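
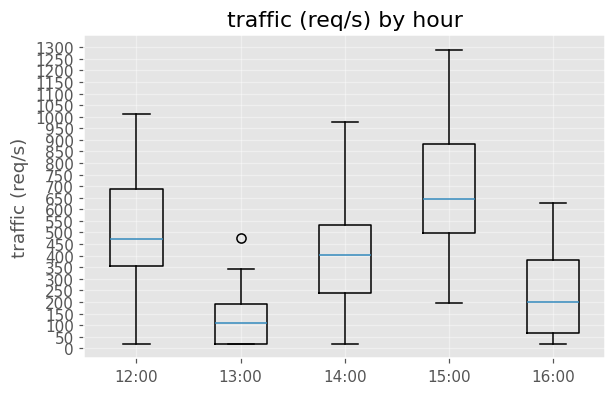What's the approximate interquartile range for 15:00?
≈ 400

Q3 ≈ 900, Q1 ≈ 500; IQR ≈ 400.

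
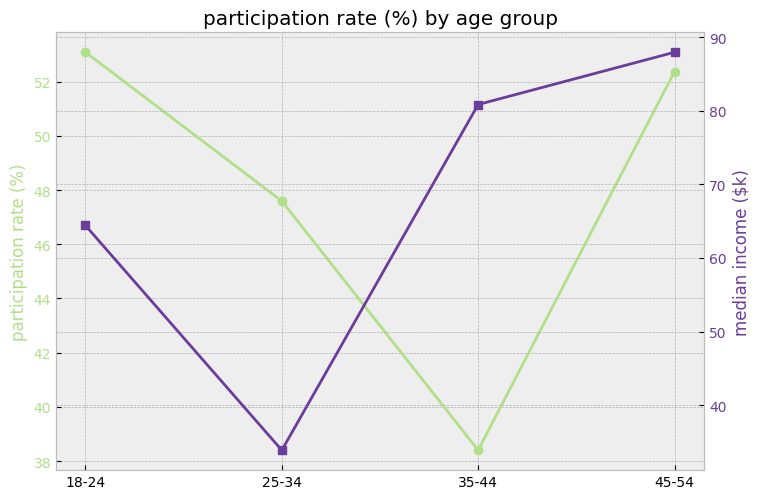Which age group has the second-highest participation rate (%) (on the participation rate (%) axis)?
Top 3 (on the participation rate (%) axis): 18-24 ≈ 54, 45-54 ≈ 52, 25-34 ≈ 48.

45-54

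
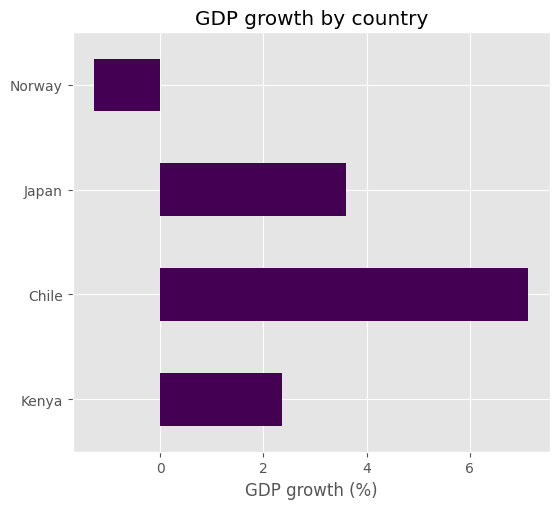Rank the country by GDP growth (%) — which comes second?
Top 3: Chile ≈ 7, Japan ≈ 4, Kenya ≈ 2.

Japan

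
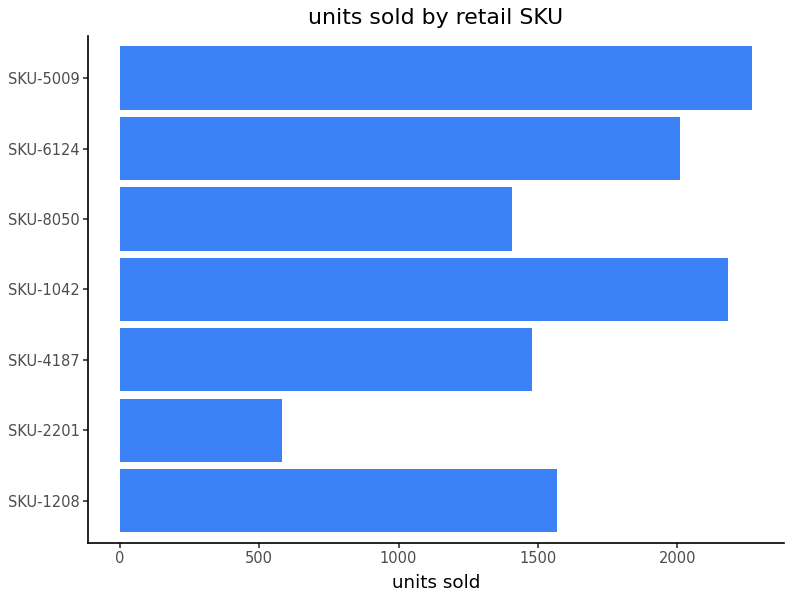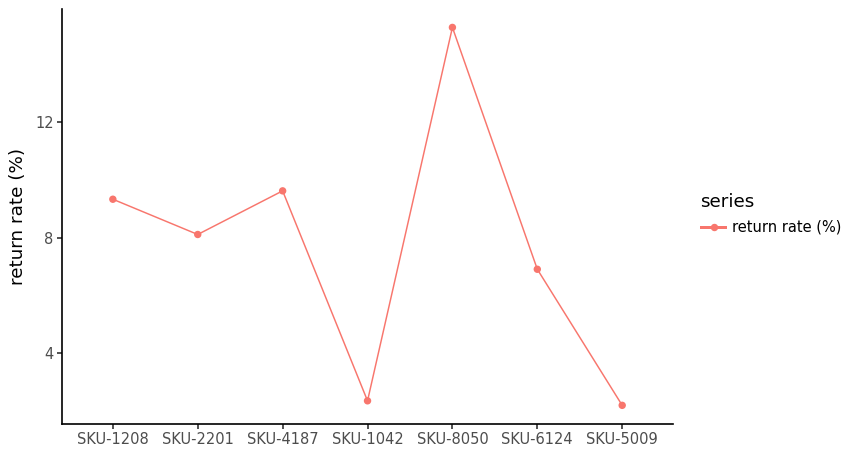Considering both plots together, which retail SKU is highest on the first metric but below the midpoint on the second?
SKU-5009

Chart 2 median return rate (%) ≈ 8; below-median retail SKUs: SKU-1042, SKU-6124, SKU-5009. Among those, SKU-5009 has the highest units sold (≈ 2500).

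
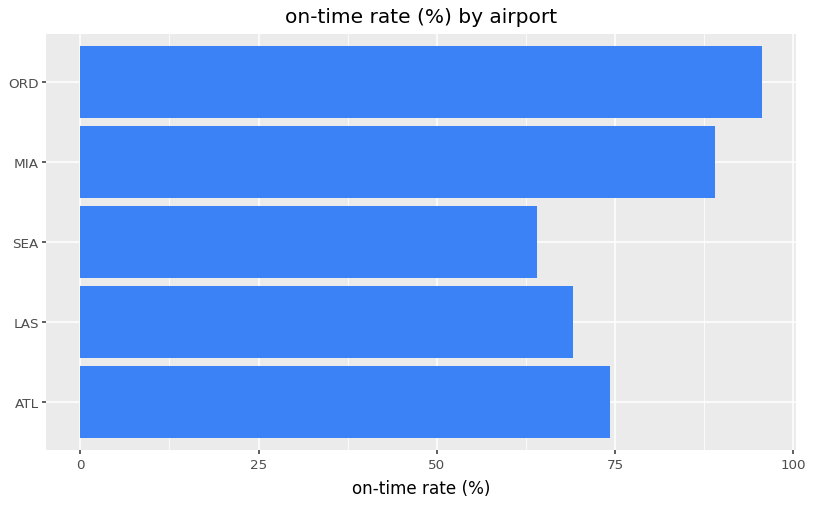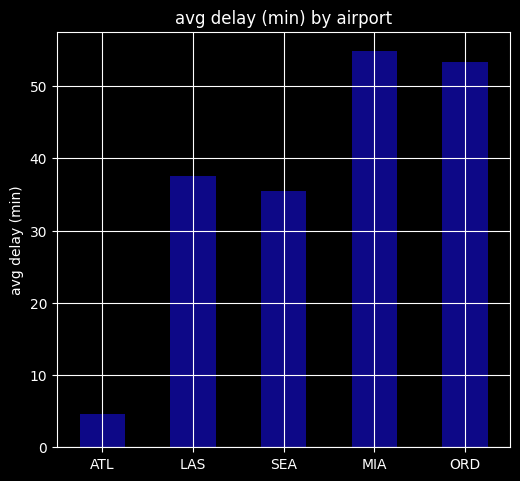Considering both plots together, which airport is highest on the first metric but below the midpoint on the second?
Chart 2 median avg delay (min) ≈ 40; below-median airports: ATL, SEA. Among those, ATL has the highest on-time rate (%) (≈ 70).

ATL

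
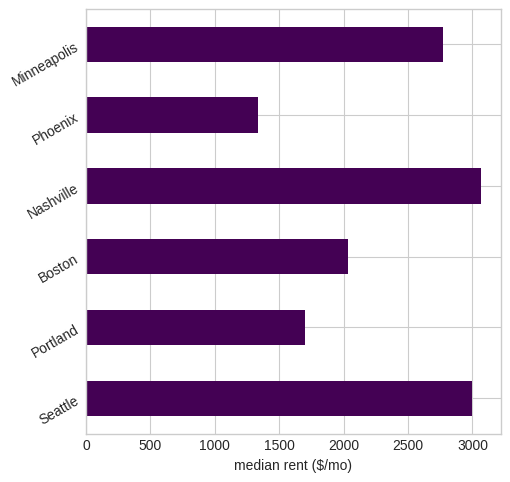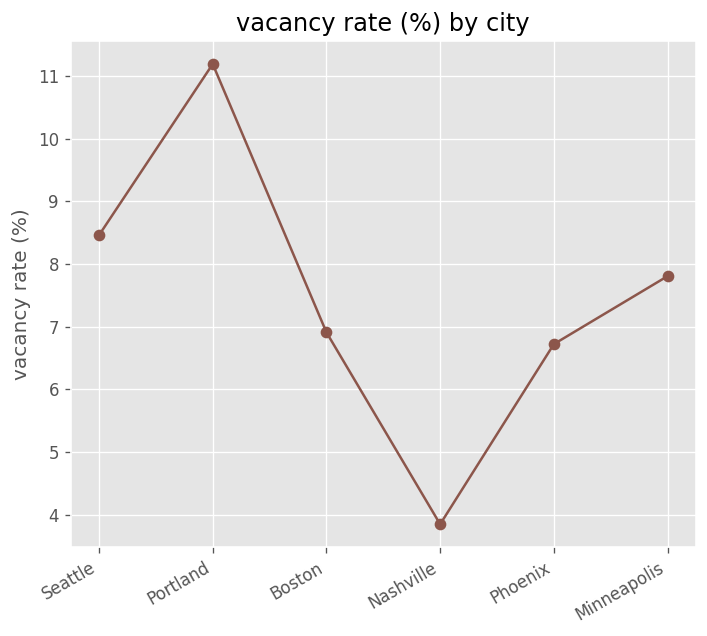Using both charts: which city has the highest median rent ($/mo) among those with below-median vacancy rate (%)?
Chart 2 median vacancy rate (%) ≈ 8; below-median cities: Boston, Nashville, Phoenix. Among those, Nashville has the highest median rent ($/mo) (≈ 3000).

Nashville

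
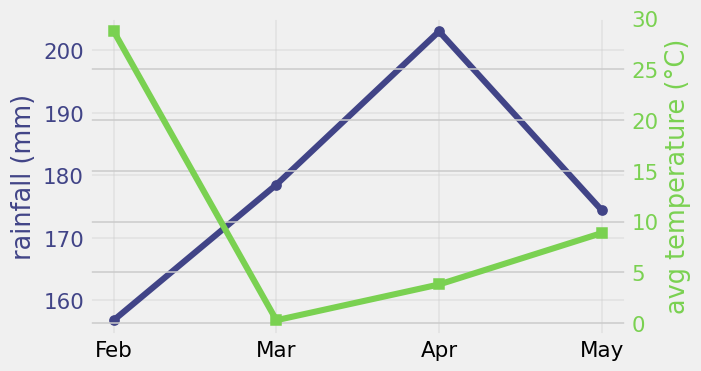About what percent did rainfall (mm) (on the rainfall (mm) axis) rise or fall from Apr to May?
≈ -14.6%

Apr ≈ 205, May ≈ 175; (175 − 205) / 205 ≈ -14.6%.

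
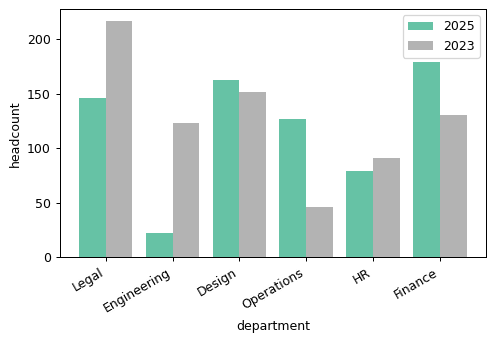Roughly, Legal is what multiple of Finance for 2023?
Legal ≈ 220, Finance ≈ 140; 220/140 ≈ 1.57.

≈ 1.57×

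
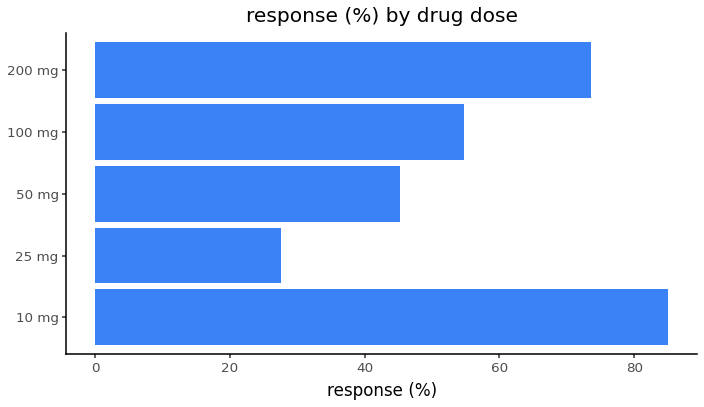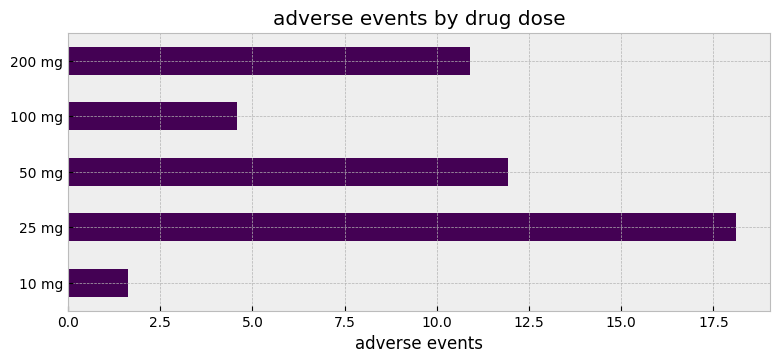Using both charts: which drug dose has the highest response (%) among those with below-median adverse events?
Chart 2 median adverse events ≈ 10; below-median drug doses: 10 mg, 100 mg. Among those, 10 mg has the highest response (%) (≈ 90).

10 mg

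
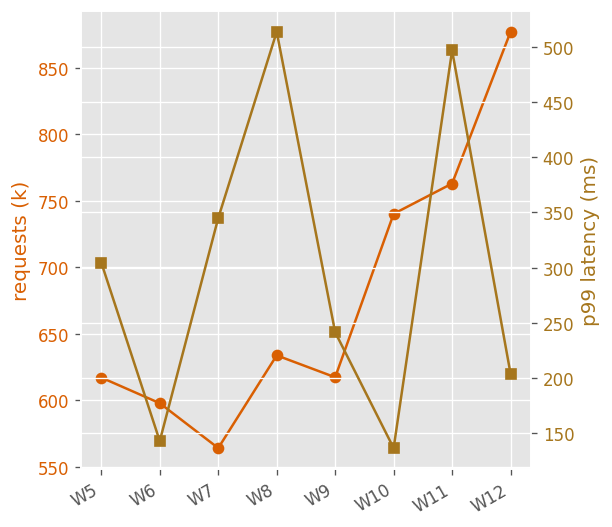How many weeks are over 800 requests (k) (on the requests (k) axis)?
Above 800: W12.

1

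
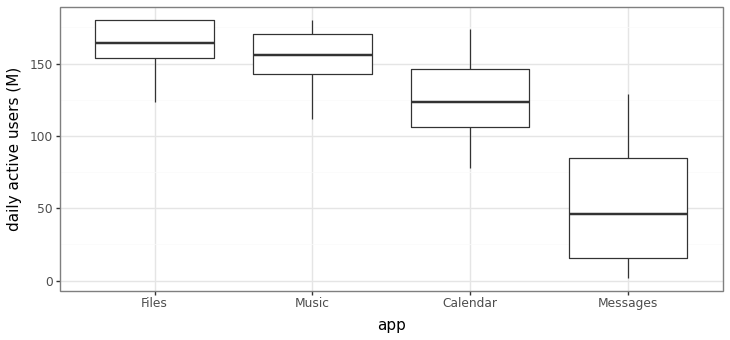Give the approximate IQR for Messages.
≈ 60

Q3 ≈ 80, Q1 ≈ 20; IQR ≈ 60.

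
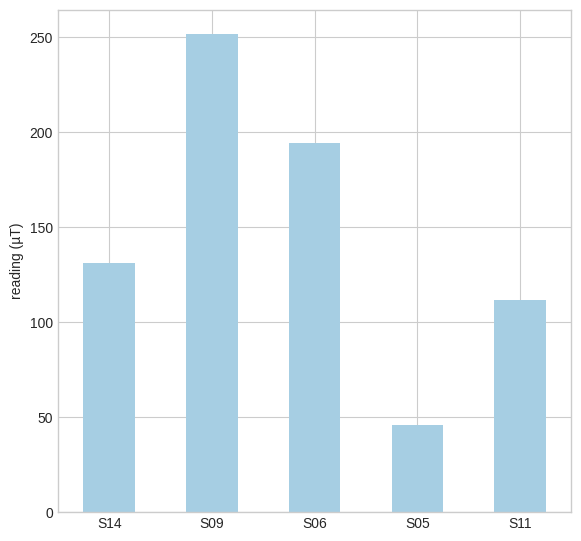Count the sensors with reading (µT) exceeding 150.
Above 150: S09, S06.

2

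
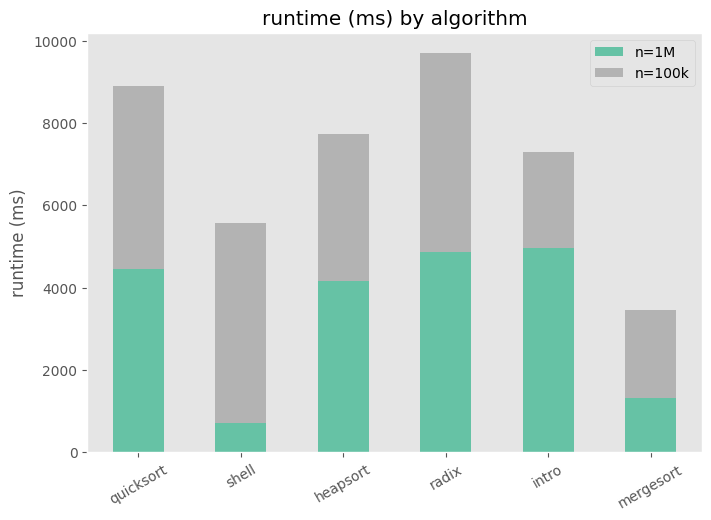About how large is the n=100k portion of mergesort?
n=100k top ≈ 3000, bottom ≈ 1000; segment ≈ 2000.

≈ 2000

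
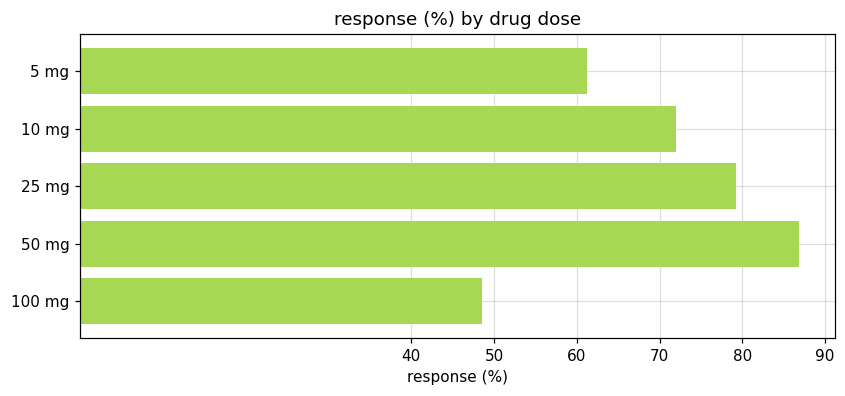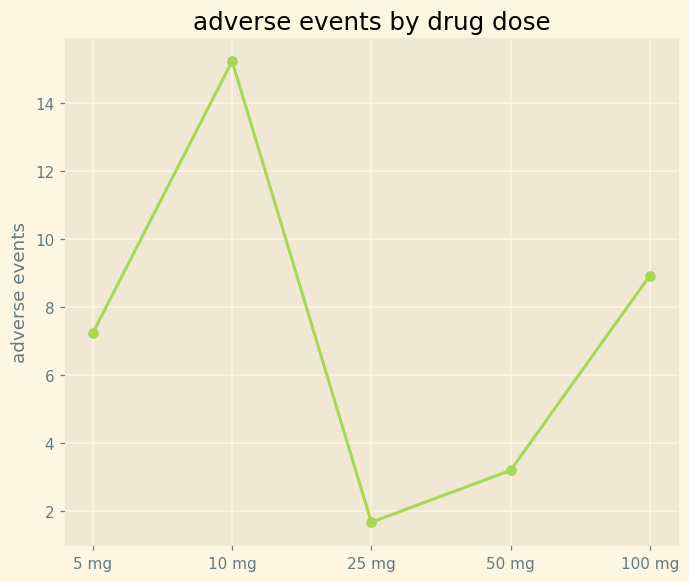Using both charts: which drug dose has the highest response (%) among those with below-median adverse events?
Chart 2 median adverse events ≈ 8; below-median drug doses: 25 mg, 50 mg. Among those, 50 mg has the highest response (%) (≈ 90).

50 mg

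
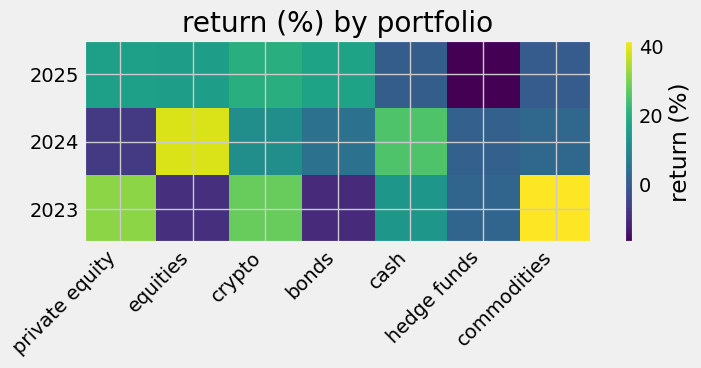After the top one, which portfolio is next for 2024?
cash

Top 3 for 2024: equities ≈ 40, cash ≈ 25, crypto ≈ 10.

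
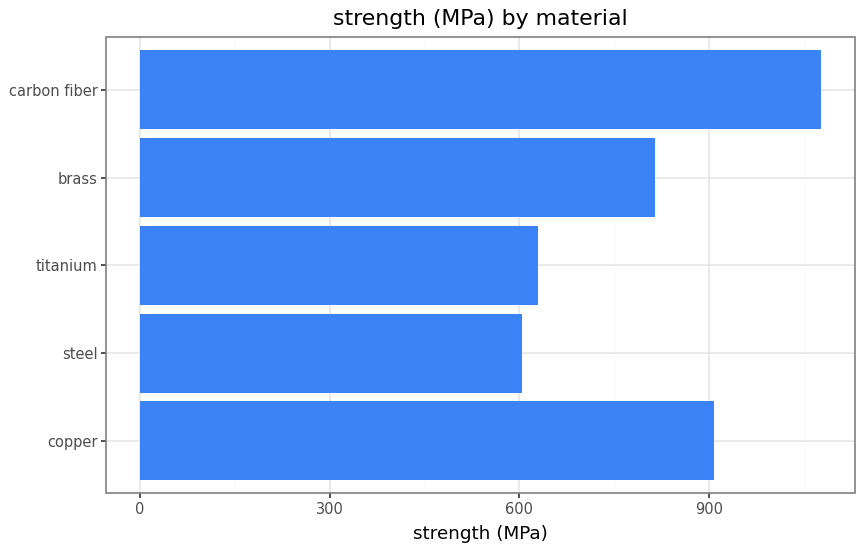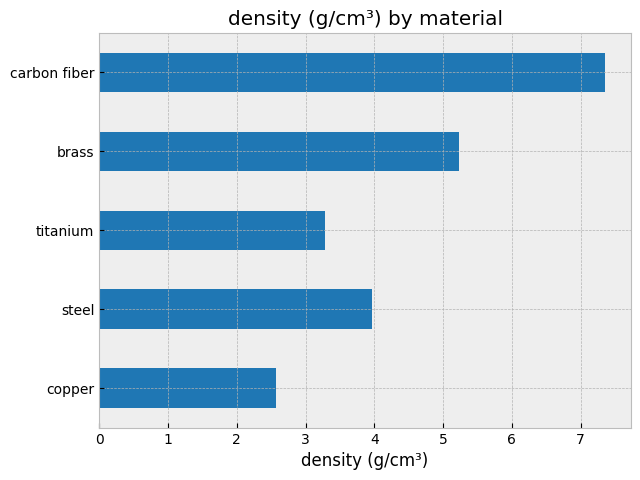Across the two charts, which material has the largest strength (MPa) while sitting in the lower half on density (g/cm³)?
copper

Chart 2 median density (g/cm³) ≈ 4; below-median materials: copper, titanium. Among those, copper has the highest strength (MPa) (≈ 900).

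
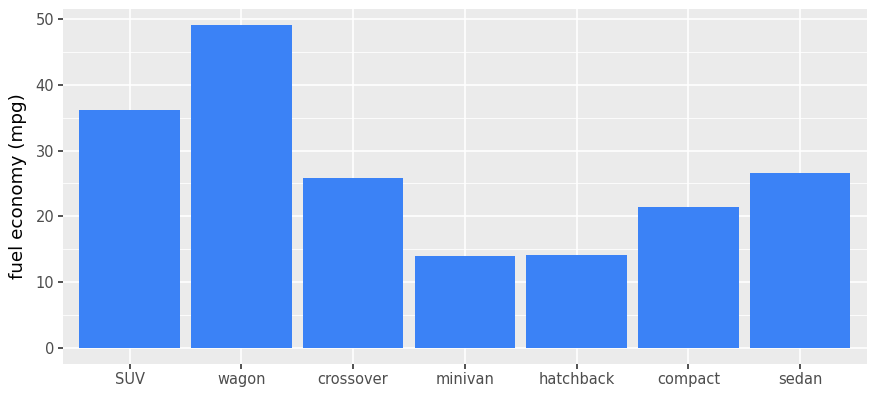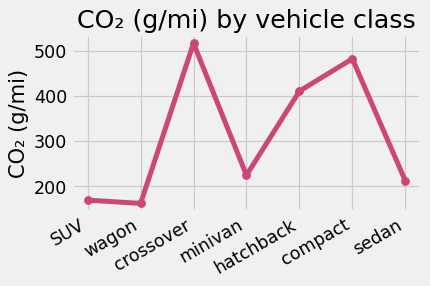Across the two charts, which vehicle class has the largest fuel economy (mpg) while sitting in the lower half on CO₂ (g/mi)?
wagon

Chart 2 median CO₂ (g/mi) ≈ 200; below-median vehicle classes: SUV, wagon, sedan. Among those, wagon has the highest fuel economy (mpg) (≈ 50).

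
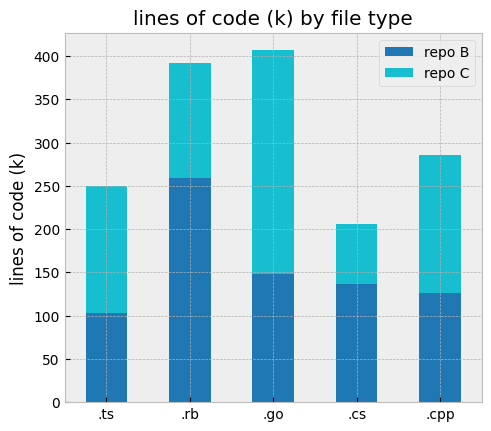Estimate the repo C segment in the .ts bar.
≈ 150

repo C top ≈ 250, bottom ≈ 100; segment ≈ 150.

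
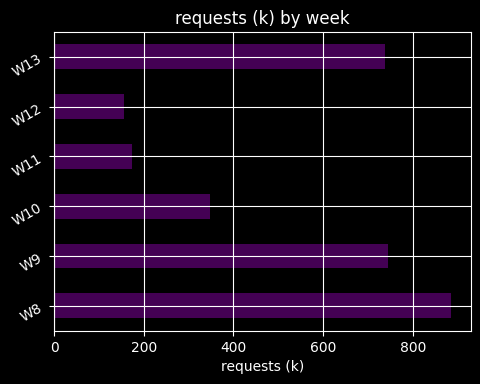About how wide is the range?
Max W8 ≈ 900, min W12 ≈ 200; range ≈ 700.

≈ 700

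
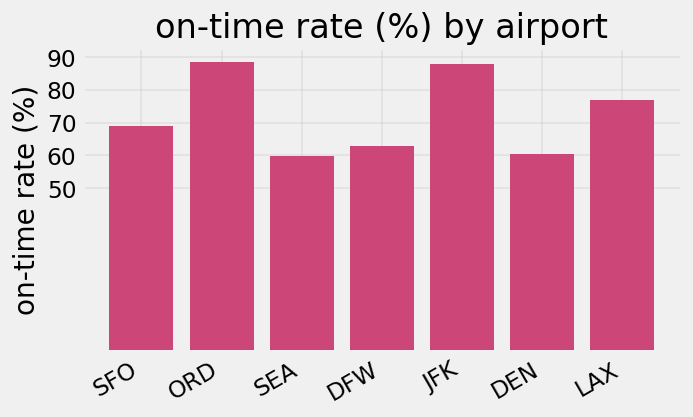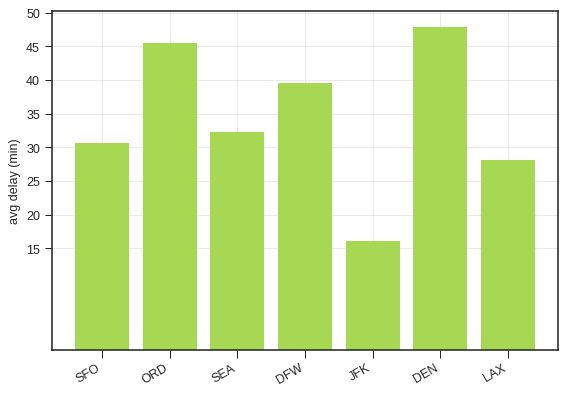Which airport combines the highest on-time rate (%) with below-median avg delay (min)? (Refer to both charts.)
JFK

Chart 2 median avg delay (min) ≈ 30; below-median airports: SFO, JFK, LAX. Among those, JFK has the highest on-time rate (%) (≈ 90).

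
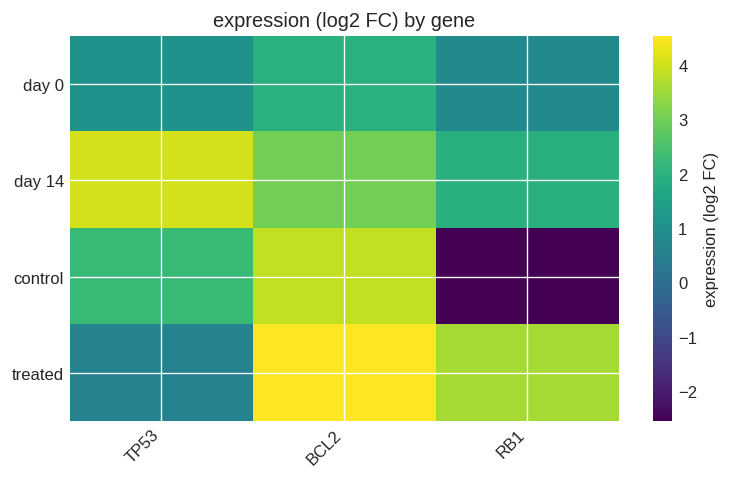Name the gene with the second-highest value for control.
TP53

Top 3 for control: BCL2 ≈ 4, TP53 ≈ 2, RB1 ≈ -3.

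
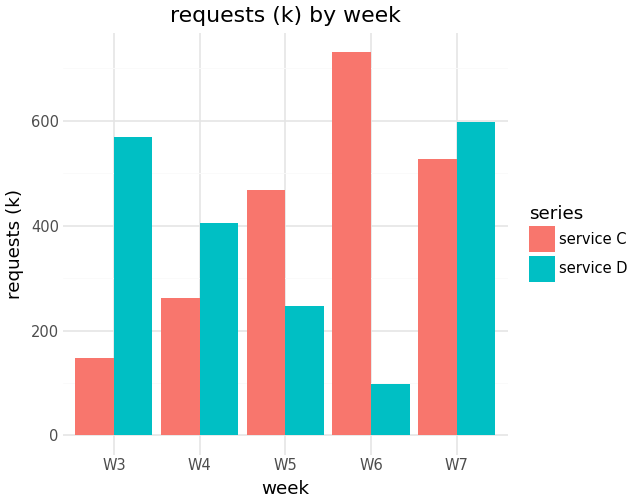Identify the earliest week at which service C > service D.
W5

W4: service C ≈ 300 vs service D ≈ 400 (not yet); W5: service C ≈ 500 vs service D ≈ 200 (first crossover).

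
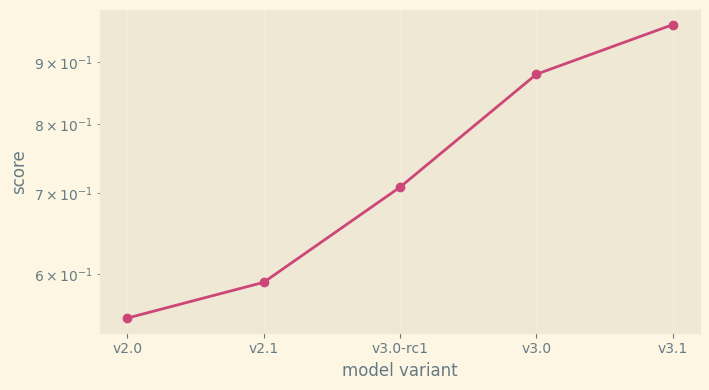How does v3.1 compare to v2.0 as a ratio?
v3.1 ≈ 0.95, v2.0 ≈ 0.55; 0.95/0.55 ≈ 1.73.

≈ 1.73×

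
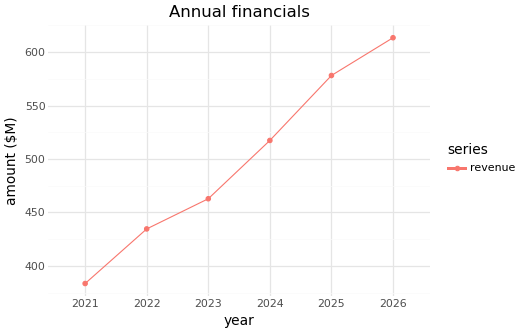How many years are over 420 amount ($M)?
Above 420: 2022, 2023, 2024, 2025, 2026.

5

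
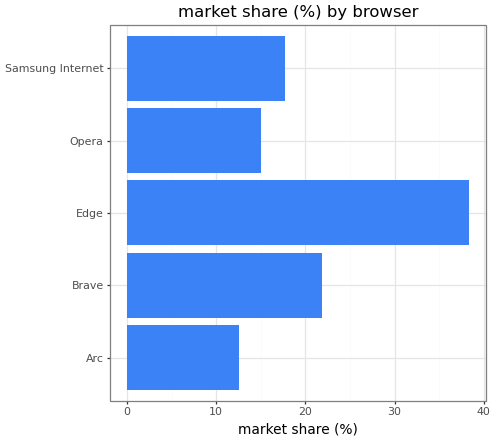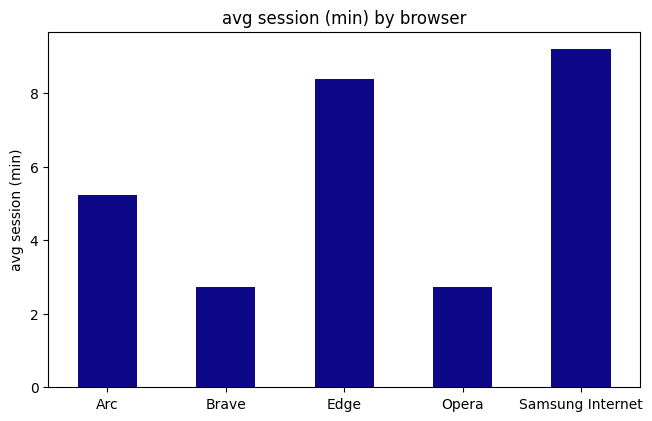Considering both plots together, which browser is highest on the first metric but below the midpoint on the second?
Chart 2 median avg session (min) ≈ 5; below-median browsers: Brave, Opera. Among those, Brave has the highest market share (%) (≈ 20).

Brave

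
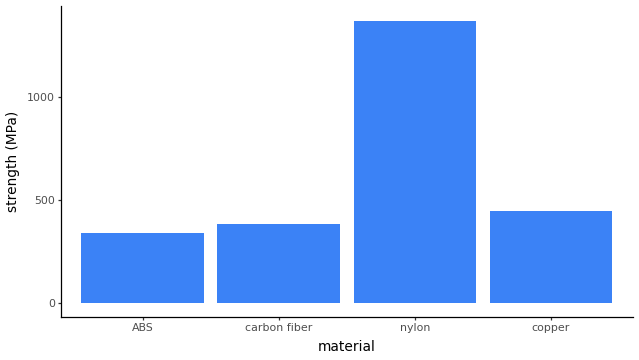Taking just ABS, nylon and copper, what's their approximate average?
(400 + 1400 + 400) / 3 ≈ 733.

≈ 733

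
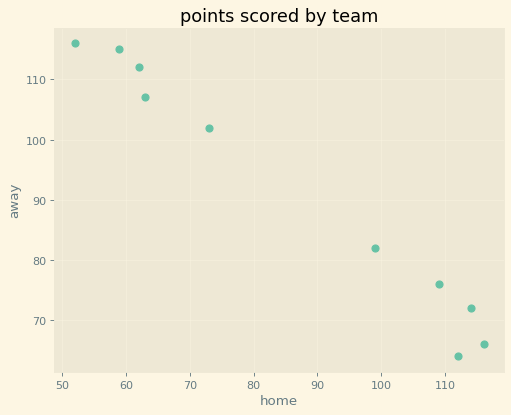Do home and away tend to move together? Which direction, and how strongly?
Points are negatively correlated; strong (|r| ≈ 1.0).

negative, strong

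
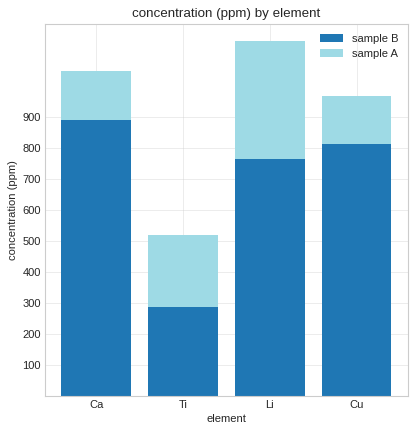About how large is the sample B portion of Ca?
sample B top ≈ 900, bottom ≈ 0; segment ≈ 900.

≈ 900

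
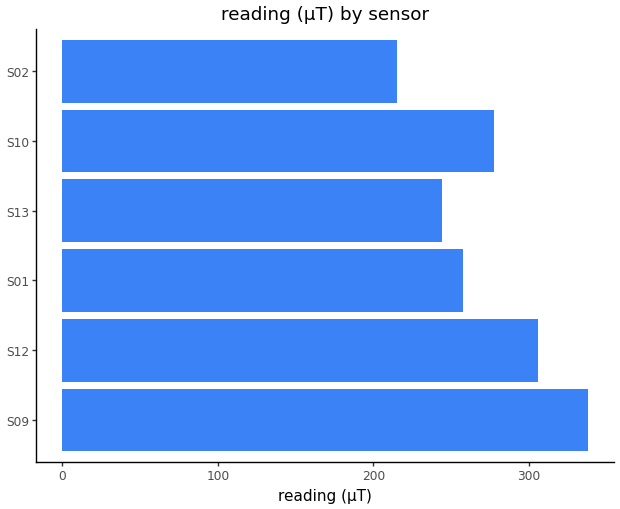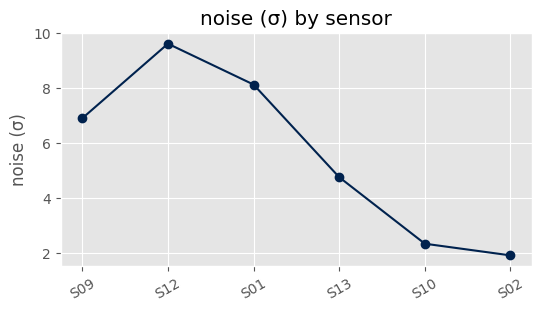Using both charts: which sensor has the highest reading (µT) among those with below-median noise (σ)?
Chart 2 median noise (σ) ≈ 6; below-median sensors: S13, S10, S02. Among those, S10 has the highest reading (µT) (≈ 300).

S10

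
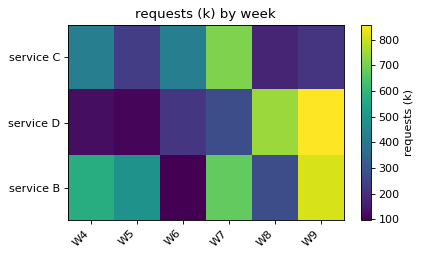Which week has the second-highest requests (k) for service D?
W8

Top 3 for service D: W9 ≈ 900, W8 ≈ 700, W7 ≈ 300.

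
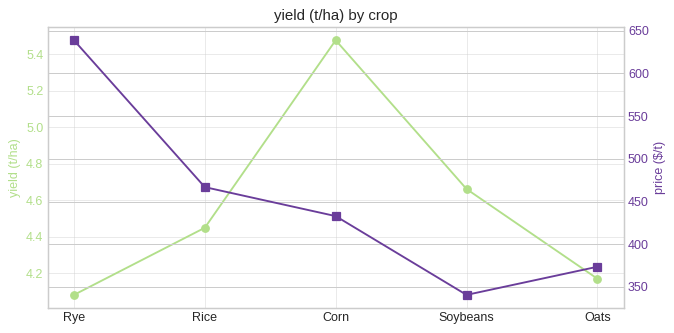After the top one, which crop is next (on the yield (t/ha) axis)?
Soybeans

Top 3 (on the yield (t/ha) axis): Corn ≈ 5.4, Soybeans ≈ 4.6, Rice ≈ 4.4.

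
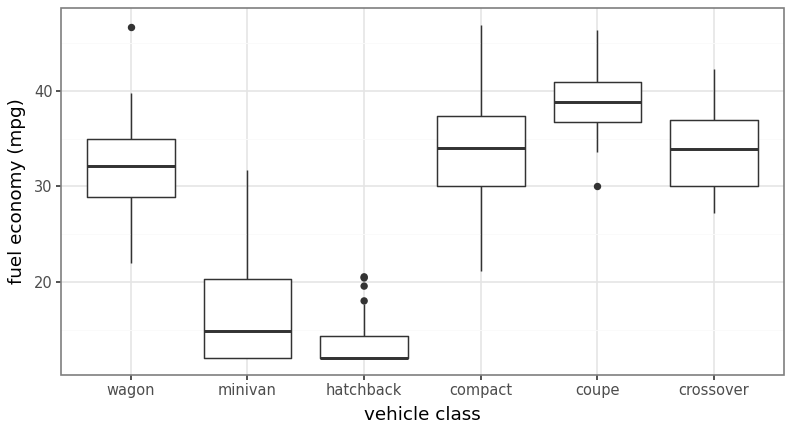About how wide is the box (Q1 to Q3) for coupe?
≈ 5

Q3 ≈ 40, Q1 ≈ 35; IQR ≈ 5.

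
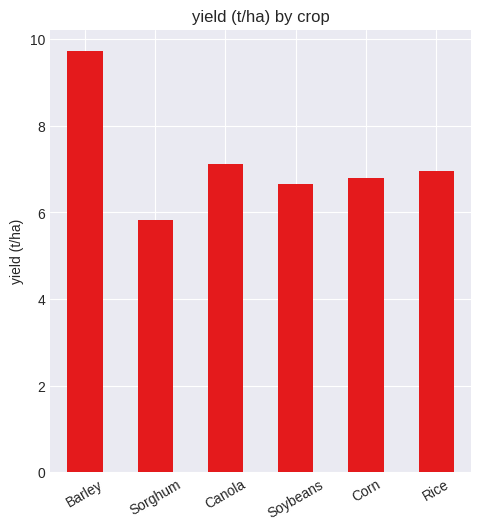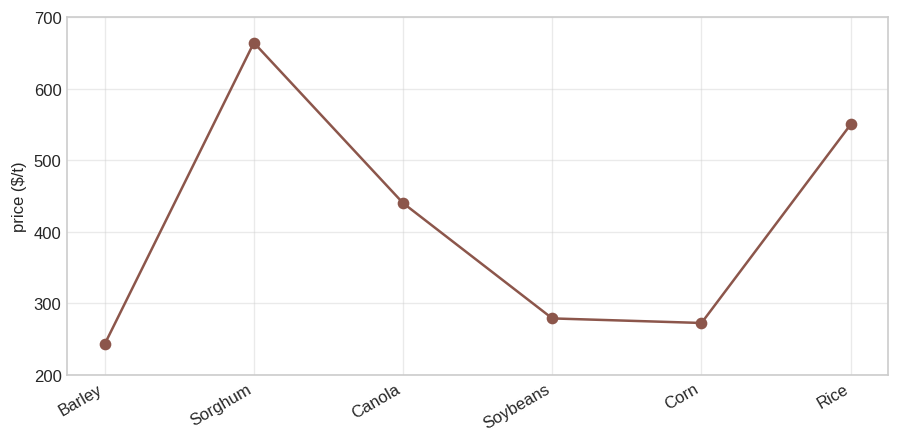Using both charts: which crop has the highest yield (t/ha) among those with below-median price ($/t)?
Chart 2 median price ($/t) ≈ 400; below-median crops: Barley, Soybeans, Corn. Among those, Barley has the highest yield (t/ha) (≈ 10).

Barley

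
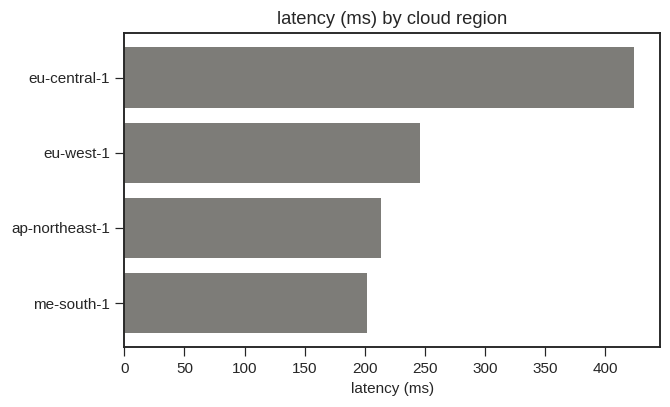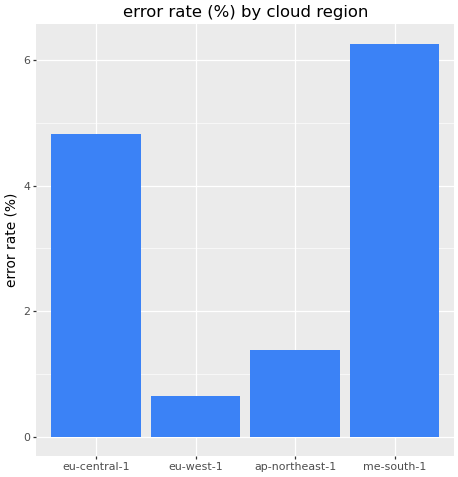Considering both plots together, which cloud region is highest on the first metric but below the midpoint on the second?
Chart 2 median error rate (%) ≈ 3; below-median cloud regions: eu-west-1, ap-northeast-1. Among those, eu-west-1 has the highest latency (ms) (≈ 250).

eu-west-1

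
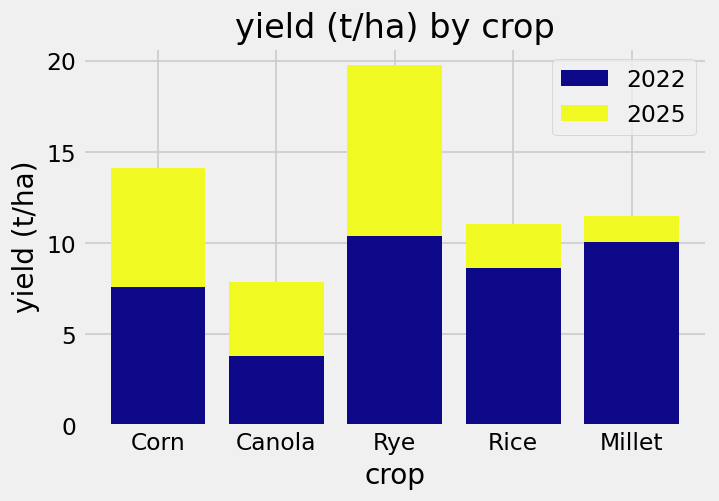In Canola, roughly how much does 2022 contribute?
≈ 4

2022 top ≈ 4, bottom ≈ 0; segment ≈ 4.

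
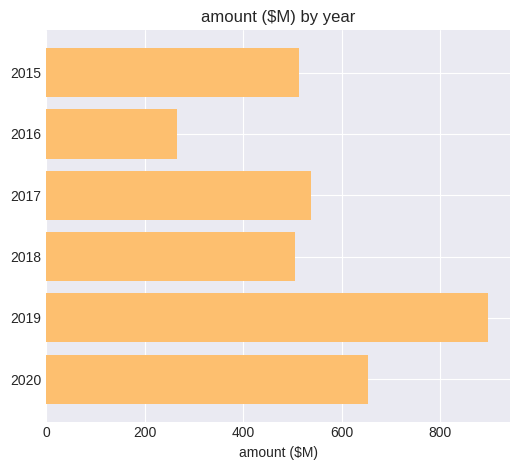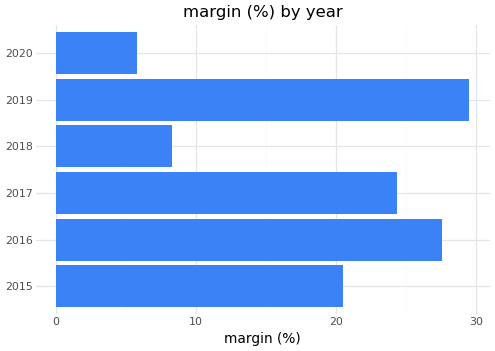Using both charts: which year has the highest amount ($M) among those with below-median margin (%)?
Chart 2 median margin (%) ≈ 20; below-median years: 2015, 2018, 2020. Among those, 2020 has the highest amount ($M) (≈ 700).

2020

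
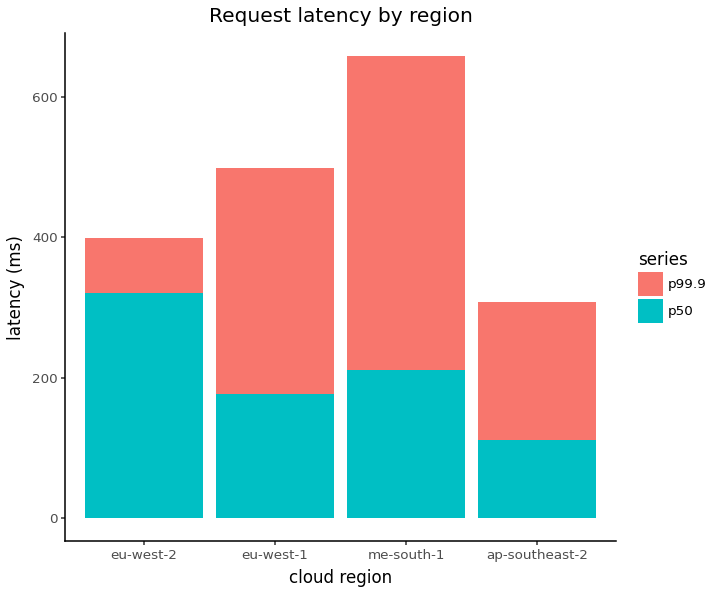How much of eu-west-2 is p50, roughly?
p50 top ≈ 300, bottom ≈ 0; segment ≈ 300.

≈ 300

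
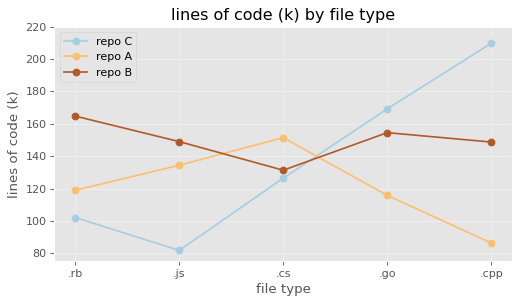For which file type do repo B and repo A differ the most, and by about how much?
.cpp: repo B ≈ 140, repo A ≈ 80 → gap ≈ 60. Next-largest (.rb) is only ≈ 40.

.cpp, ≈ 60 k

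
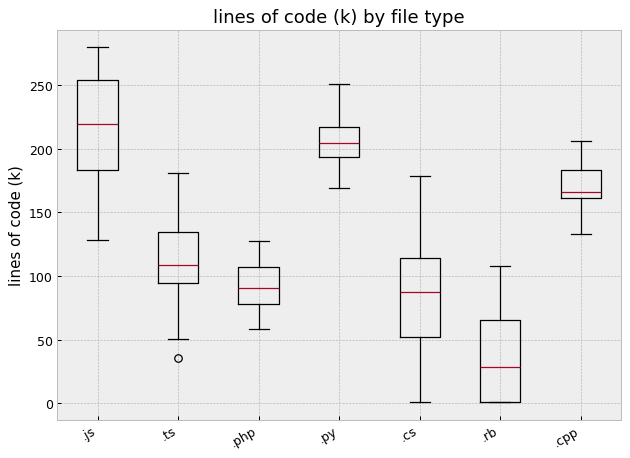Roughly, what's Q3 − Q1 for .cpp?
Q3 ≈ 180, Q1 ≈ 160; IQR ≈ 20.

≈ 20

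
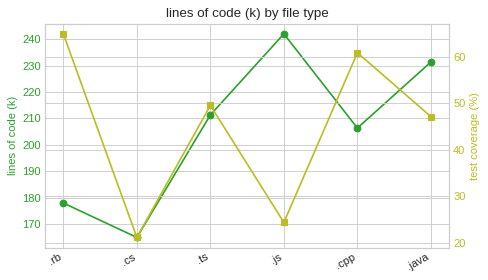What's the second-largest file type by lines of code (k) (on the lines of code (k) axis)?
Top 3 (on the lines of code (k) axis): .js ≈ 240, .java ≈ 230, .ts ≈ 210.

.java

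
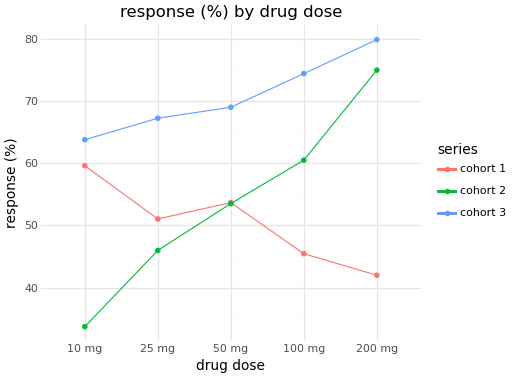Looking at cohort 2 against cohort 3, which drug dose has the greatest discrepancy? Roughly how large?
10 mg: cohort 2 ≈ 35, cohort 3 ≈ 65 → gap ≈ 30. Next-largest (25 mg) is only ≈ 20.

10 mg, ≈ 30 %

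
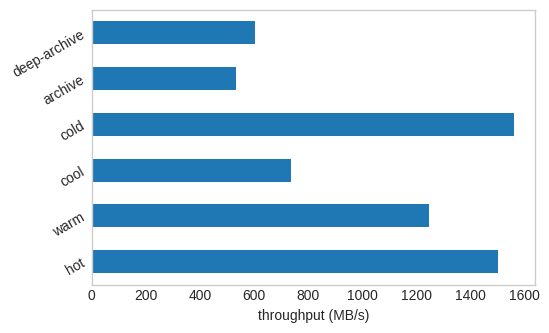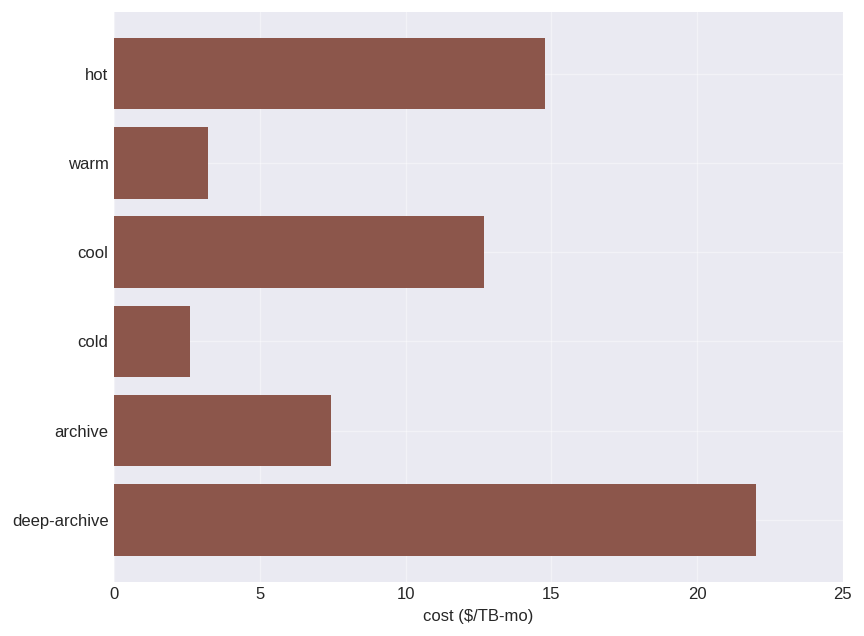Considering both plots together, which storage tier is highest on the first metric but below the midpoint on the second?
Chart 2 median cost ($/TB-mo) ≈ 10; below-median storage tiers: warm, cold, archive. Among those, cold has the highest throughput (MB/s) (≈ 1600).

cold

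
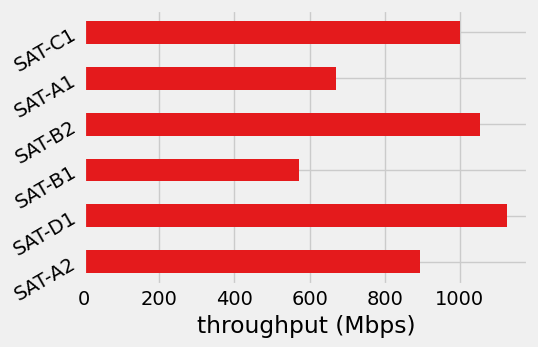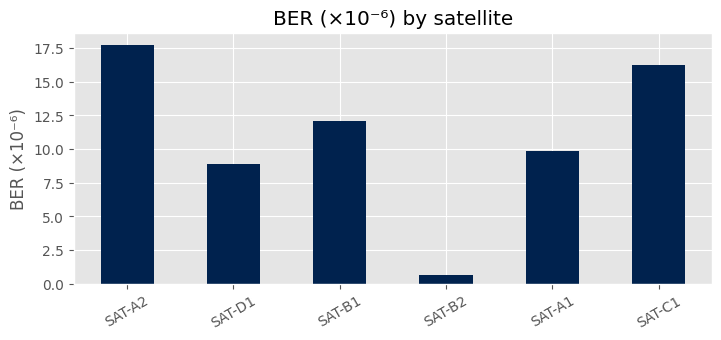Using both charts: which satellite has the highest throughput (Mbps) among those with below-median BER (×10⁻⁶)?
SAT-D1

Chart 2 median BER (×10⁻⁶) ≈ 10; below-median satellites: SAT-D1, SAT-B2, SAT-A1. Among those, SAT-D1 has the highest throughput (Mbps) (≈ 1200).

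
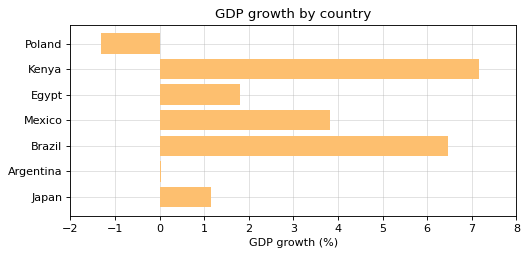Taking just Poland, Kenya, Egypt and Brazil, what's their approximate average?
(-1 + 7 + 2 + 6) / 4 ≈ 4.

≈ 4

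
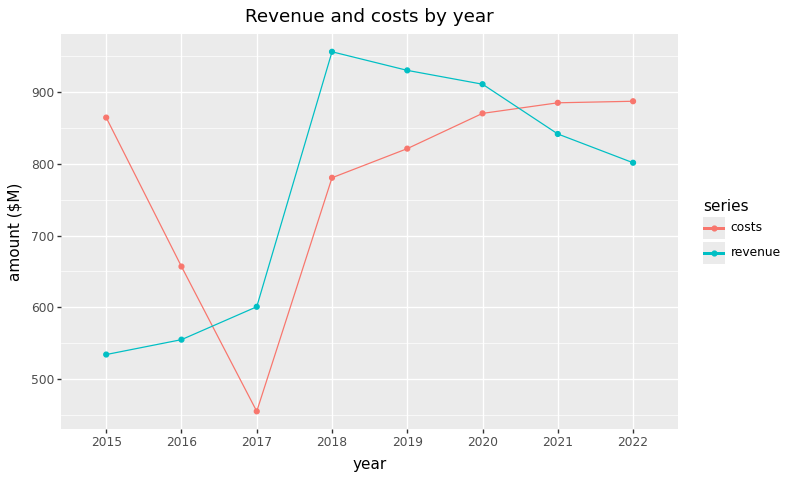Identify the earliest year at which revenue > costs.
2017

2016: revenue ≈ 550 vs costs ≈ 650 (not yet); 2017: revenue ≈ 600 vs costs ≈ 450 (first crossover).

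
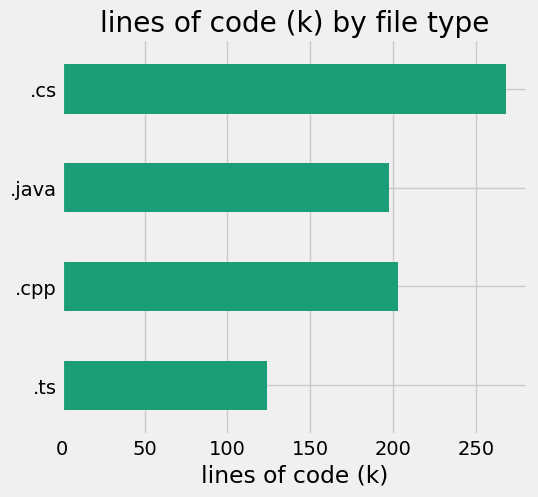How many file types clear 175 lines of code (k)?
Above 175: .cpp, .java, .cs.

3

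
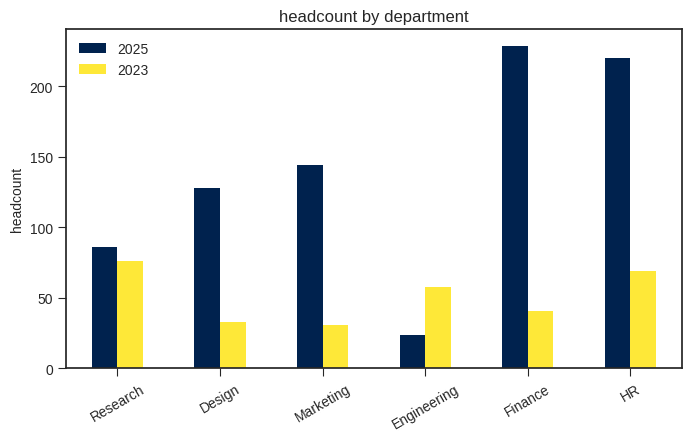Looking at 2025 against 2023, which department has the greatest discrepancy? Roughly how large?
Finance, ≈ 180

Finance: 2025 ≈ 220, 2023 ≈ 40 → gap ≈ 180. Next-largest (HR) is only ≈ 160.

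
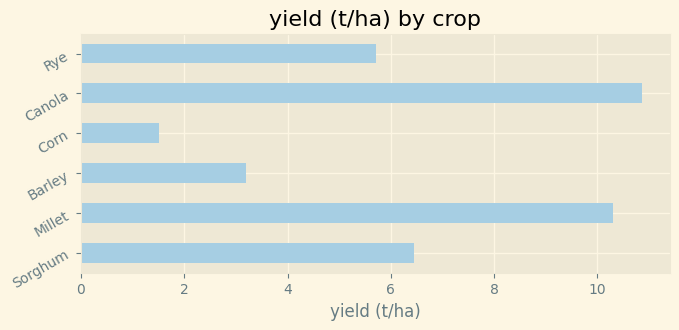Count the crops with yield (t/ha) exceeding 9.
2

Above 9: Millet, Canola.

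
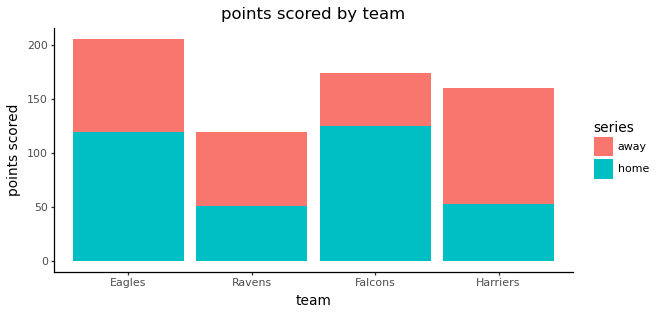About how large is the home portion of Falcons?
home top ≈ 120, bottom ≈ 0; segment ≈ 120.

≈ 120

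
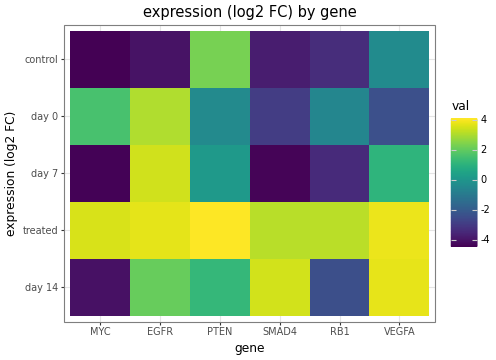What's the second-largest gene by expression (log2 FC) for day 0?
Top 3 for day 0: EGFR ≈ 3, MYC ≈ 2, PTEN ≈ 0.

MYC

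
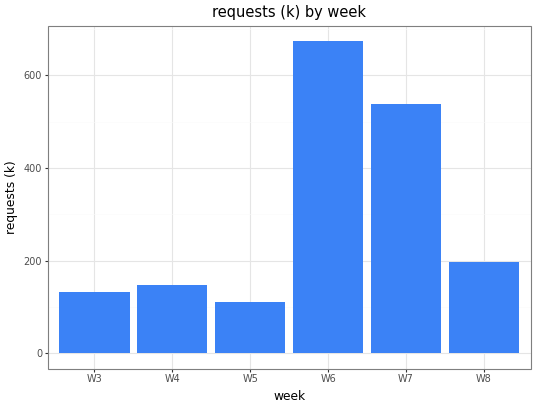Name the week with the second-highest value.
W7

Top 3: W6 ≈ 700, W7 ≈ 500, W8 ≈ 200.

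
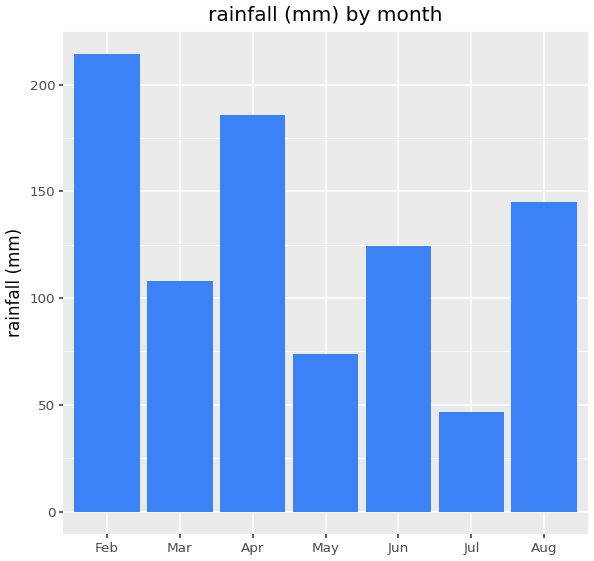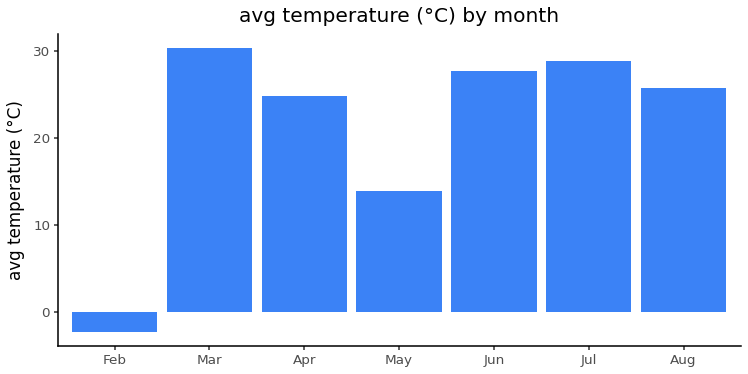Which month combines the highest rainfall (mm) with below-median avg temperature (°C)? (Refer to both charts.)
Feb

Chart 2 median avg temperature (°C) ≈ 25; below-median months: Feb, Apr, May. Among those, Feb has the highest rainfall (mm) (≈ 220).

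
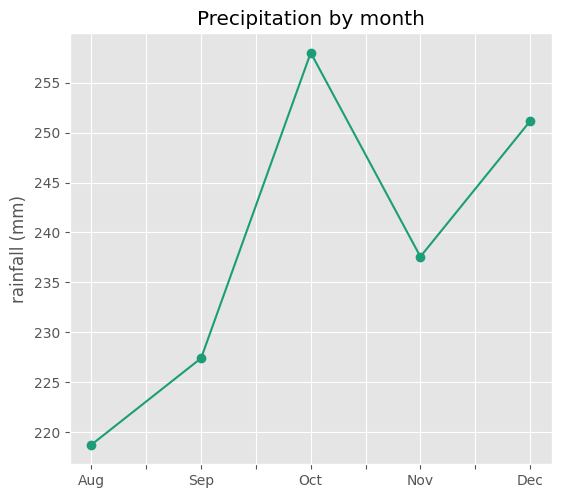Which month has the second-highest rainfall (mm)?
Top 3: Oct ≈ 260, Dec ≈ 250, Nov ≈ 240.

Dec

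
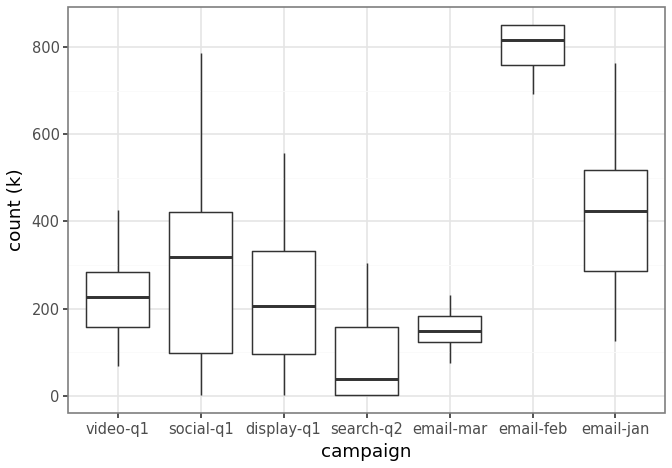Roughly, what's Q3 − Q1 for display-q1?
≈ 200

Q3 ≈ 300, Q1 ≈ 100; IQR ≈ 200.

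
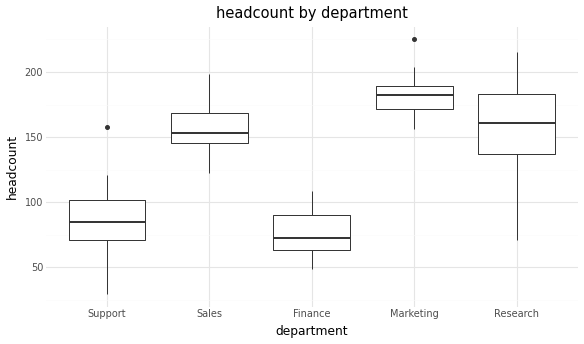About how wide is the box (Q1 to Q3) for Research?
Q3 ≈ 180, Q1 ≈ 140; IQR ≈ 40.

≈ 40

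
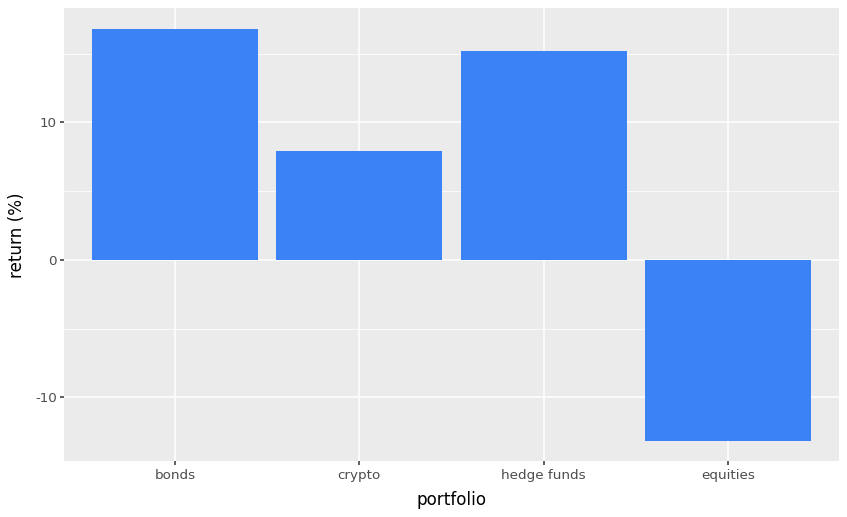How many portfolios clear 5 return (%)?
3

Above 5: bonds, crypto, hedge funds.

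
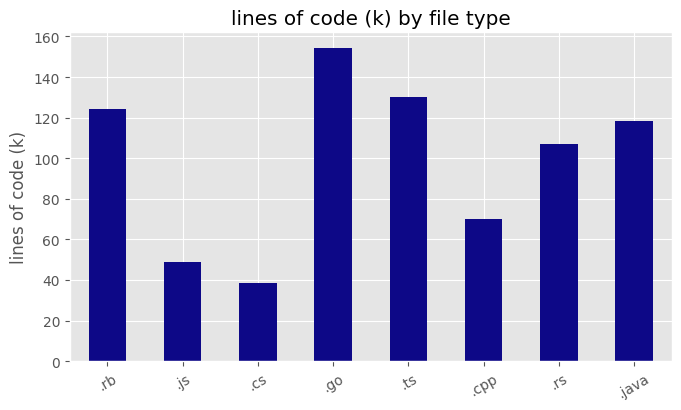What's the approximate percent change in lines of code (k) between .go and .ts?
≈ -12.5%

.go ≈ 160, .ts ≈ 140; (140 − 160) / 160 ≈ -12.5%.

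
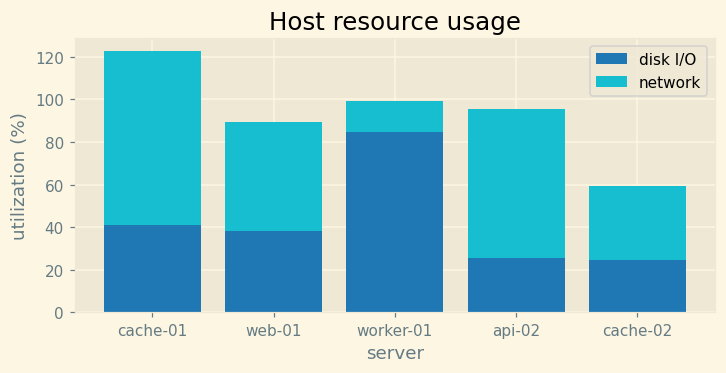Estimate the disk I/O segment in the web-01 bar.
≈ 40

disk I/O top ≈ 40, bottom ≈ 0; segment ≈ 40.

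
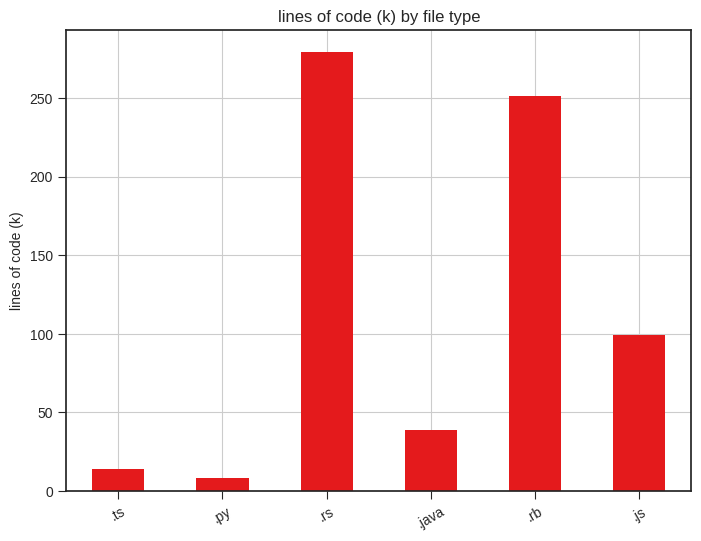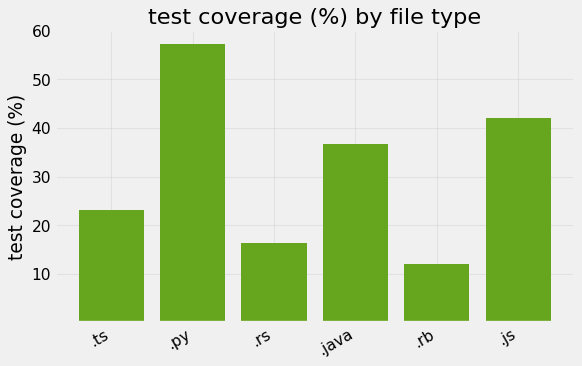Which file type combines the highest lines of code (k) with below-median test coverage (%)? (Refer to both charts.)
.rs

Chart 2 median test coverage (%) ≈ 30; below-median file types: .ts, .rs, .rb. Among those, .rs has the highest lines of code (k) (≈ 300).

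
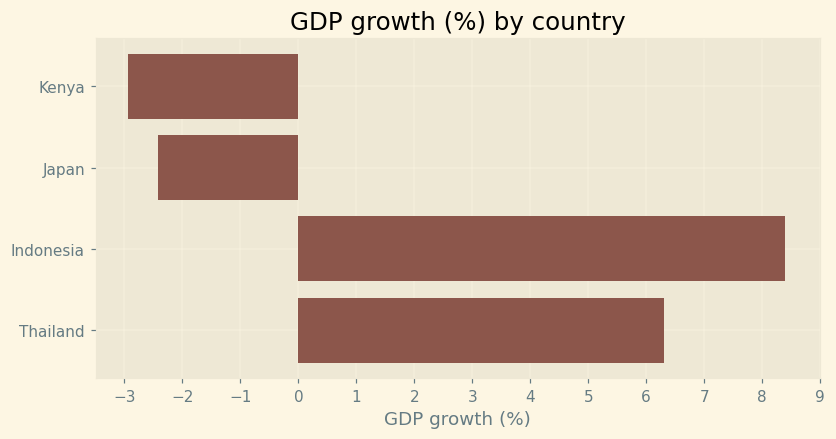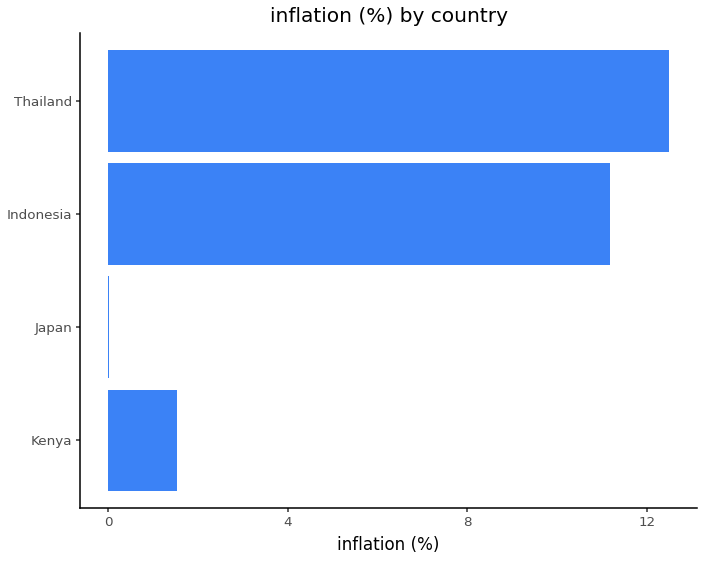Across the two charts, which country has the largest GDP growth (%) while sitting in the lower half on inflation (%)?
Chart 2 median inflation (%) ≈ 6; below-median countries: Kenya, Japan. Among those, Japan has the highest GDP growth (%) (≈ -2).

Japan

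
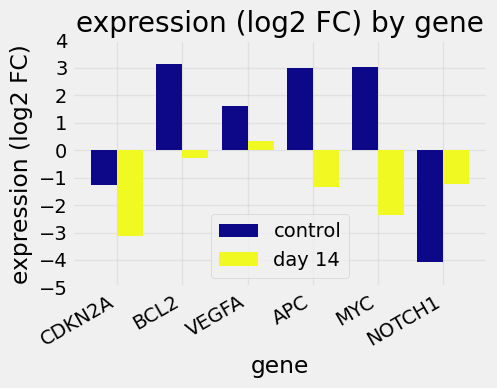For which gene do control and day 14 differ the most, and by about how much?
MYC: control ≈ 3, day 14 ≈ -2 → gap ≈ 5. Next-largest (APC) is only ≈ 4.

MYC, ≈ 5 log2 FC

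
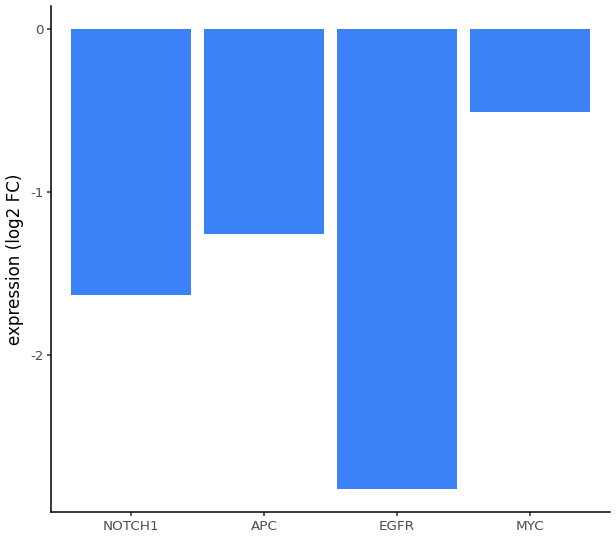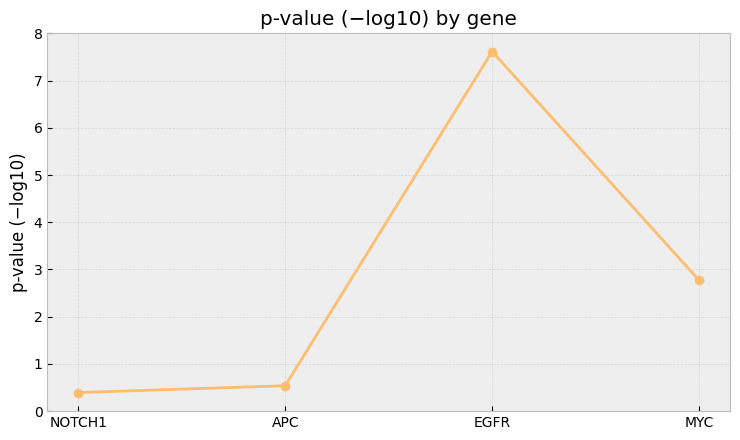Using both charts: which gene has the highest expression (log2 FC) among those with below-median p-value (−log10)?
APC

Chart 2 median p-value (−log10) ≈ 2; below-median genes: NOTCH1, APC. Among those, APC has the highest expression (log2 FC) (≈ -1).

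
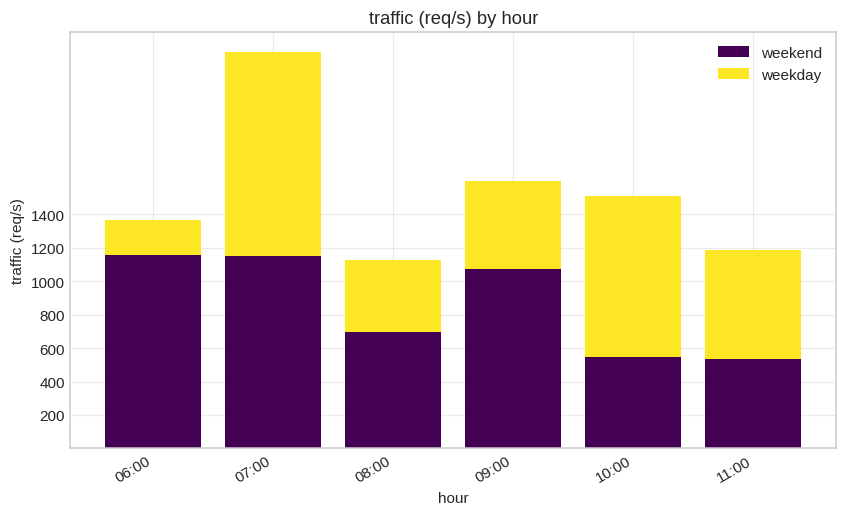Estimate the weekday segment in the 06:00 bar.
≈ 200

weekday top ≈ 1400, bottom ≈ 1200; segment ≈ 200.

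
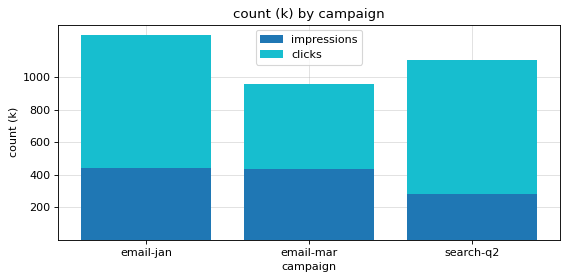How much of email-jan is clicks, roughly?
clicks top ≈ 1200, bottom ≈ 400; segment ≈ 800.

≈ 800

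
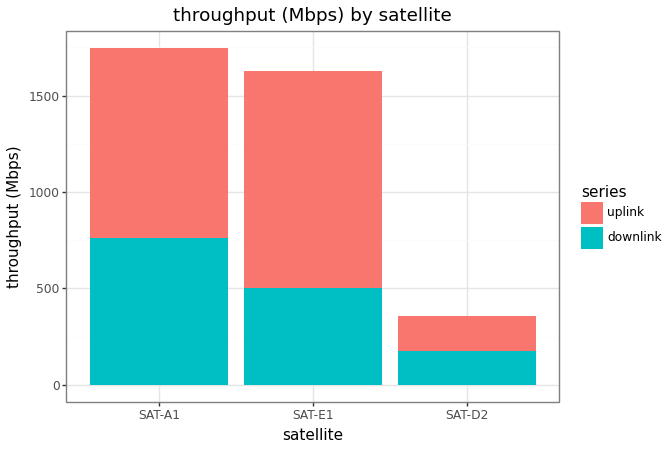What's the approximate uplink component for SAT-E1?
≈ 1000

uplink top ≈ 1600, bottom ≈ 600; segment ≈ 1000.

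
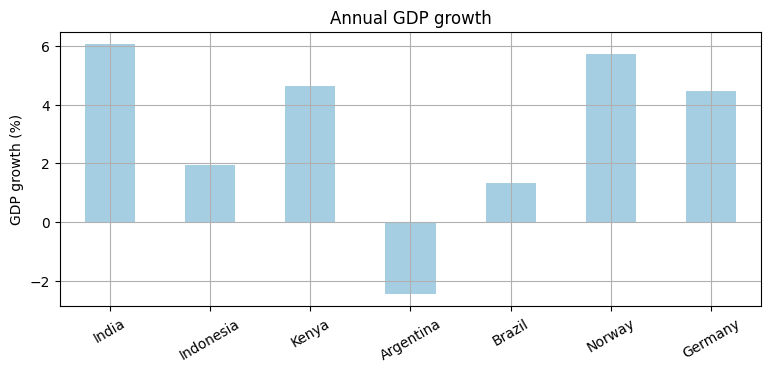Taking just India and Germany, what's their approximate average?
(6 + 4) / 2 ≈ 5.

≈ 5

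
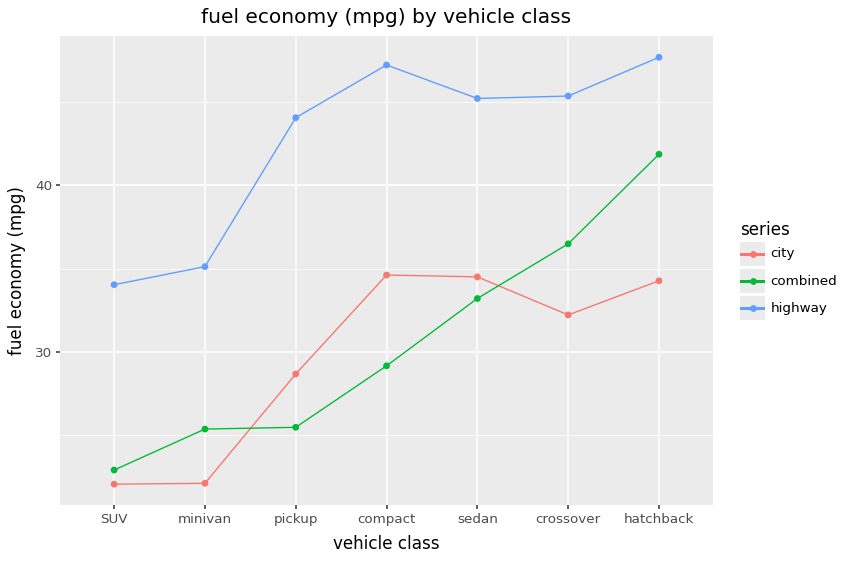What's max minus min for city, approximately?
≈ 15

Max compact ≈ 35, min SUV ≈ 20; range ≈ 15.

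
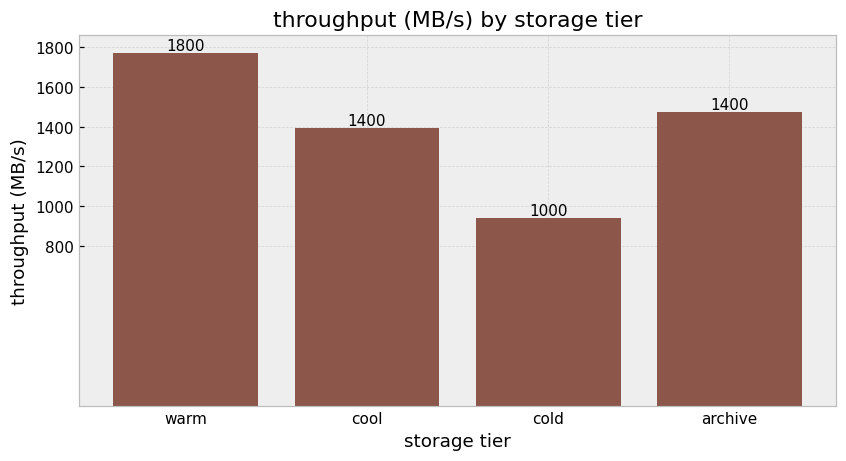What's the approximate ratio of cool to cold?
cool ≈ 1400, cold ≈ 1000; 1400/1000 ≈ 1.4.

≈ 1.4×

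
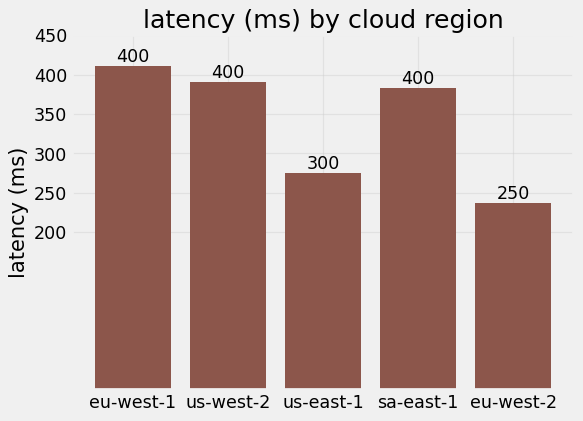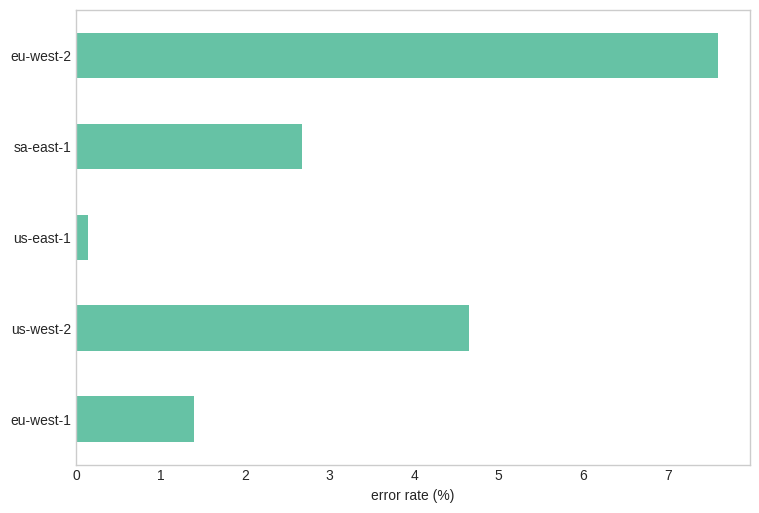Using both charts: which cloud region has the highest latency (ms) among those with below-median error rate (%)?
Chart 2 median error rate (%) ≈ 3; below-median cloud regions: eu-west-1, us-east-1. Among those, eu-west-1 has the highest latency (ms) (≈ 400).

eu-west-1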